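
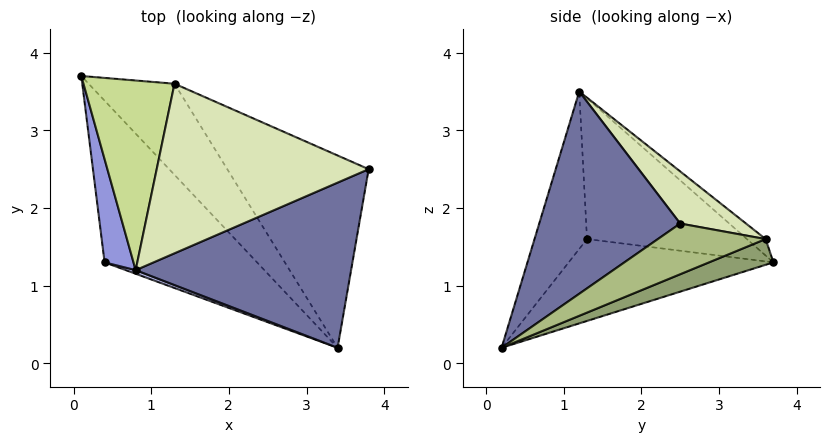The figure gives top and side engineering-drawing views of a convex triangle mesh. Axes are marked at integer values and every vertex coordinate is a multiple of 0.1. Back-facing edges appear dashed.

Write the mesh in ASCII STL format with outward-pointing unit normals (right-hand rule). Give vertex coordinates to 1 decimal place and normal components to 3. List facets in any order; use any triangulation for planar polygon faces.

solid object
 facet normal 0.580 -0.531 0.618
  outer loop
   vertex 0.8 1.2 3.5
   vertex 3.4 0.2 0.2
   vertex 3.8 2.5 1.8
  endloop
 endfacet
 facet normal -0.467 -0.167 -0.869
  outer loop
   vertex 0.4 1.3 1.6
   vertex 0.1 3.7 1.3
   vertex 3.4 0.2 0.2
  endloop
 endfacet
 facet normal -0.975 -0.097 0.200
  outer loop
   vertex 0.4 1.3 1.6
   vertex 0.8 1.2 3.5
   vertex 0.1 3.7 1.3
  endloop
 endfacet
 facet normal -0.335 -0.942 0.021
  outer loop
   vertex 0.4 1.3 1.6
   vertex 3.4 0.2 0.2
   vertex 0.8 1.2 3.5
  endloop
 endfacet
 facet normal 0.249 0.496 -0.832
  outer loop
   vertex 1.3 3.6 1.6
   vertex 3.4 0.2 0.2
   vertex 0.1 3.7 1.3
  endloop
 endfacet
 facet normal 0.290 0.512 -0.809
  outer loop
   vertex 1.3 3.6 1.6
   vertex 3.8 2.5 1.8
   vertex 3.4 0.2 0.2
  endloop
 endfacet
 facet normal -0.138 0.632 0.762
  outer loop
   vertex 1.3 3.6 1.6
   vertex 0.1 3.7 1.3
   vertex 0.8 1.2 3.5
  endloop
 endfacet
 facet normal 0.194 0.584 0.788
  outer loop
   vertex 1.3 3.6 1.6
   vertex 0.8 1.2 3.5
   vertex 3.8 2.5 1.8
  endloop
 endfacet
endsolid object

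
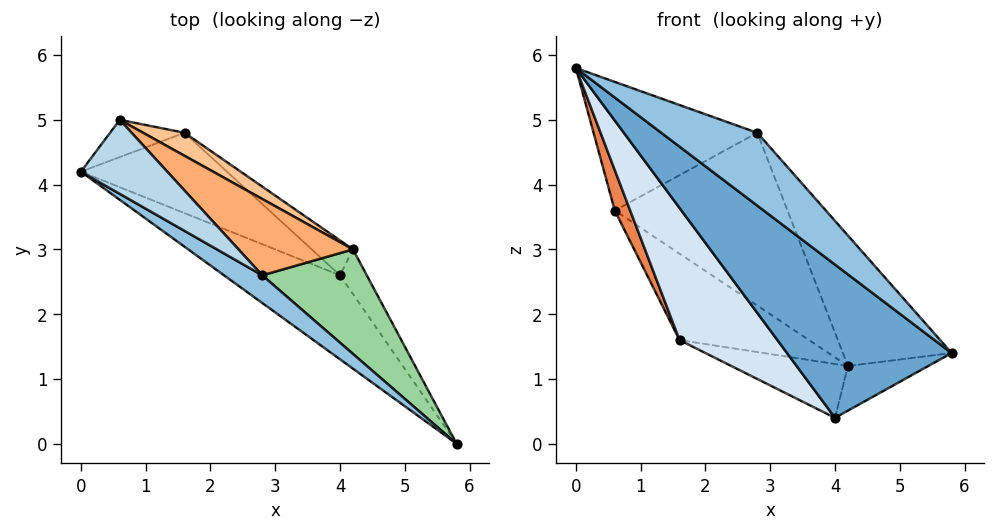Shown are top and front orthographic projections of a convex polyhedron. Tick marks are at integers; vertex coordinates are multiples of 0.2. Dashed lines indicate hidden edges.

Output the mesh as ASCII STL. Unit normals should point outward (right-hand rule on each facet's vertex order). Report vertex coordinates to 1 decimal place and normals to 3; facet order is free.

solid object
 facet normal -0.707 -0.620 -0.340
  outer loop
   vertex 4.0 2.6 0.4
   vertex 5.8 0.0 1.4
   vertex 0.0 4.2 5.8
  endloop
 endfacet
 facet normal -0.377 -0.866 0.329
  outer loop
   vertex 2.8 2.6 4.8
   vertex 0.0 4.2 5.8
   vertex 5.8 0.0 1.4
  endloop
 endfacet
 facet normal 0.559 0.719 0.414
  outer loop
   vertex 2.8 2.6 4.8
   vertex 0.6 5.0 3.6
   vertex 0.0 4.2 5.8
  endloop
 endfacet
 facet normal -0.722 -0.591 -0.359
  outer loop
   vertex 1.6 4.8 1.6
   vertex 4.0 2.6 0.4
   vertex 0.0 4.2 5.8
  endloop
 endfacet
 facet normal -0.832 -0.408 -0.375
  outer loop
   vertex 1.6 4.8 1.6
   vertex 0.0 4.2 5.8
   vertex 0.6 5.0 3.6
  endloop
 endfacet
 facet normal 0.614 0.722 0.319
  outer loop
   vertex 4.2 3.0 1.2
   vertex 0.6 5.0 3.6
   vertex 2.8 2.6 4.8
  endloop
 endfacet
 facet normal 0.578 0.788 0.210
  outer loop
   vertex 4.2 3.0 1.2
   vertex 1.6 4.8 1.6
   vertex 0.6 5.0 3.6
  endloop
 endfacet
 facet normal 0.445 0.751 -0.487
  outer loop
   vertex 4.2 3.0 1.2
   vertex 4.0 2.6 0.4
   vertex 1.6 4.8 1.6
  endloop
 endfacet
 facet normal 0.816 0.408 -0.408
  outer loop
   vertex 4.2 3.0 1.2
   vertex 5.8 0.0 1.4
   vertex 4.0 2.6 0.4
  endloop
 endfacet
 facet normal 0.811 0.457 0.366
  outer loop
   vertex 4.2 3.0 1.2
   vertex 2.8 2.6 4.8
   vertex 5.8 0.0 1.4
  endloop
 endfacet
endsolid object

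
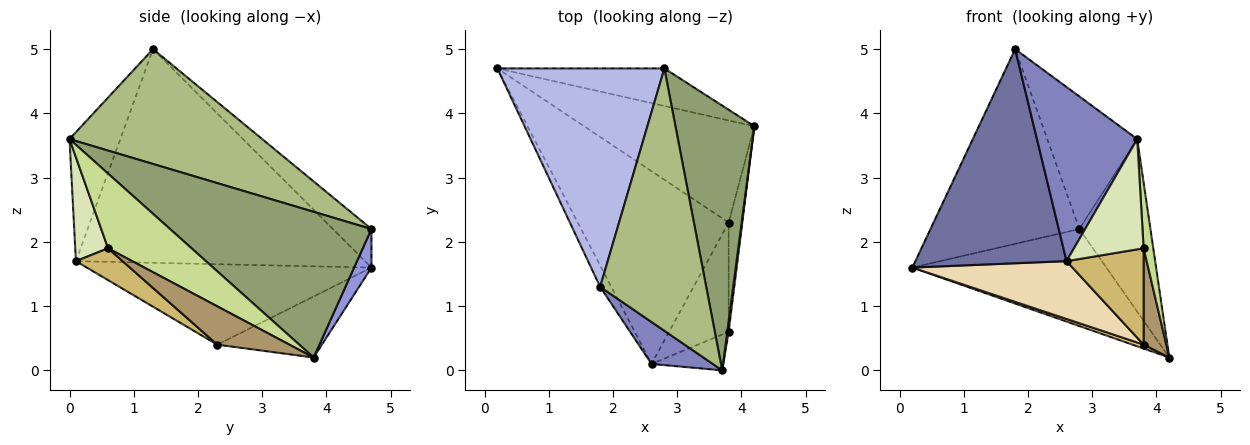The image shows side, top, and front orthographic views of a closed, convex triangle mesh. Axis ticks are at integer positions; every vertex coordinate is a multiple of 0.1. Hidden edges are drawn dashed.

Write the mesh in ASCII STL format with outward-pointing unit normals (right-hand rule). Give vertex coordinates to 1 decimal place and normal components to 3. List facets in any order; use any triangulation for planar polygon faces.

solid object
 facet normal -0.885 -0.463 -0.046
  outer loop
   vertex 2.6 0.1 1.7
   vertex 1.8 1.3 5.0
   vertex 0.2 4.7 1.6
  endloop
 endfacet
 facet normal -0.442 -0.872 0.210
  outer loop
   vertex 2.6 0.1 1.7
   vertex 3.7 0.0 3.6
   vertex 1.8 1.3 5.0
  endloop
 endfacet
 facet normal 0.083 0.929 -0.360
  outer loop
   vertex 2.8 4.7 2.2
   vertex 4.2 3.8 0.2
   vertex 0.2 4.7 1.6
  endloop
 endfacet
 facet normal -0.170 0.656 0.736
  outer loop
   vertex 2.8 4.7 2.2
   vertex 0.2 4.7 1.6
   vertex 1.8 1.3 5.0
  endloop
 endfacet
 facet normal 0.840 0.296 0.455
  outer loop
   vertex 2.8 4.7 2.2
   vertex 3.7 0.0 3.6
   vertex 4.2 3.8 0.2
  endloop
 endfacet
 facet normal 0.695 0.324 0.642
  outer loop
   vertex 2.8 4.7 2.2
   vertex 1.8 1.3 5.0
   vertex 3.7 0.0 3.6
  endloop
 endfacet
 facet normal 0.993 -0.115 0.018
  outer loop
   vertex 3.8 0.6 1.9
   vertex 4.2 3.8 0.2
   vertex 3.7 0.0 3.6
  endloop
 endfacet
 facet normal 0.409 -0.868 -0.282
  outer loop
   vertex 3.8 0.6 1.9
   vertex 3.7 0.0 3.6
   vertex 2.6 0.1 1.7
  endloop
 endfacet
 facet normal 0.903 -0.284 -0.322
  outer loop
   vertex 3.8 2.3 0.4
   vertex 4.2 3.8 0.2
   vertex 3.8 0.6 1.9
  endloop
 endfacet
 facet normal 0.372 -0.614 -0.696
  outer loop
   vertex 3.8 2.3 0.4
   vertex 3.8 0.6 1.9
   vertex 2.6 0.1 1.7
  endloop
 endfacet
 facet normal -0.337 -0.035 -0.941
  outer loop
   vertex 3.8 2.3 0.4
   vertex 0.2 4.7 1.6
   vertex 4.2 3.8 0.2
  endloop
 endfacet
 facet normal -0.455 -0.256 -0.853
  outer loop
   vertex 3.8 2.3 0.4
   vertex 2.6 0.1 1.7
   vertex 0.2 4.7 1.6
  endloop
 endfacet
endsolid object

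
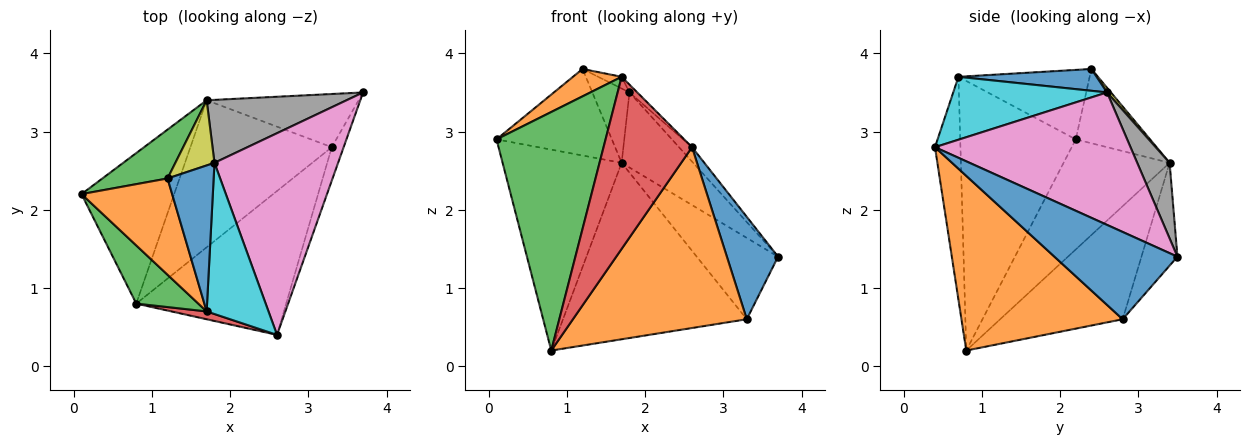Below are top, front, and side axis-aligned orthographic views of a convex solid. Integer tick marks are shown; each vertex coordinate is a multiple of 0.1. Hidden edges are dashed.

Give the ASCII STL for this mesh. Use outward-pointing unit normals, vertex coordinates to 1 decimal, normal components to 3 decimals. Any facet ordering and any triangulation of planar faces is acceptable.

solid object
 facet normal 0.916 -0.381 -0.124
  outer loop
   vertex 3.3 2.8 0.6
   vertex 3.7 3.5 1.4
   vertex 2.6 0.4 2.8
  endloop
 endfacet
 facet normal 0.587 -0.633 -0.504
  outer loop
   vertex 3.3 2.8 0.6
   vertex 2.6 0.4 2.8
   vertex 0.8 0.8 0.2
  endloop
 endfacet
 facet normal -0.489 0.759 0.429
  outer loop
   vertex 1.7 3.4 2.6
   vertex 0.1 2.2 2.9
   vertex 1.2 2.4 3.8
  endloop
 endfacet
 facet normal -0.347 0.785 -0.513
  outer loop
   vertex 1.7 3.4 2.6
   vertex 3.7 3.5 1.4
   vertex 3.3 2.8 0.6
  endloop
 endfacet
 facet normal -0.580 0.652 -0.488
  outer loop
   vertex 1.7 3.4 2.6
   vertex 0.8 0.8 0.2
   vertex 0.1 2.2 2.9
  endloop
 endfacet
 facet normal -0.456 0.684 -0.570
  outer loop
   vertex 1.7 3.4 2.6
   vertex 3.3 2.8 0.6
   vertex 0.8 0.8 0.2
  endloop
 endfacet
 facet normal 0.730 0.049 0.682
  outer loop
   vertex 1.8 2.6 3.5
   vertex 2.6 0.4 2.8
   vertex 3.7 3.5 1.4
  endloop
 endfacet
 facet normal 0.328 0.724 0.607
  outer loop
   vertex 1.8 2.6 3.5
   vertex 3.7 3.5 1.4
   vertex 1.7 3.4 2.6
  endloop
 endfacet
 facet normal 0.079 0.749 0.657
  outer loop
   vertex 1.8 2.6 3.5
   vertex 1.7 3.4 2.6
   vertex 1.2 2.4 3.8
  endloop
 endfacet
 facet normal 0.713 0.036 0.701
  outer loop
   vertex 1.7 0.7 3.7
   vertex 2.6 0.4 2.8
   vertex 1.8 2.6 3.5
  endloop
 endfacet
 facet normal 0.427 0.072 0.902
  outer loop
   vertex 1.7 0.7 3.7
   vertex 1.8 2.6 3.5
   vertex 1.2 2.4 3.8
  endloop
 endfacet
 facet normal -0.593 -0.220 0.774
  outer loop
   vertex 1.7 0.7 3.7
   vertex 1.2 2.4 3.8
   vertex 0.1 2.2 2.9
  endloop
 endfacet
 facet normal -0.717 -0.677 0.165
  outer loop
   vertex 1.7 0.7 3.7
   vertex 0.1 2.2 2.9
   vertex 0.8 0.8 0.2
  endloop
 endfacet
 facet normal -0.276 -0.960 0.044
  outer loop
   vertex 1.7 0.7 3.7
   vertex 0.8 0.8 0.2
   vertex 2.6 0.4 2.8
  endloop
 endfacet
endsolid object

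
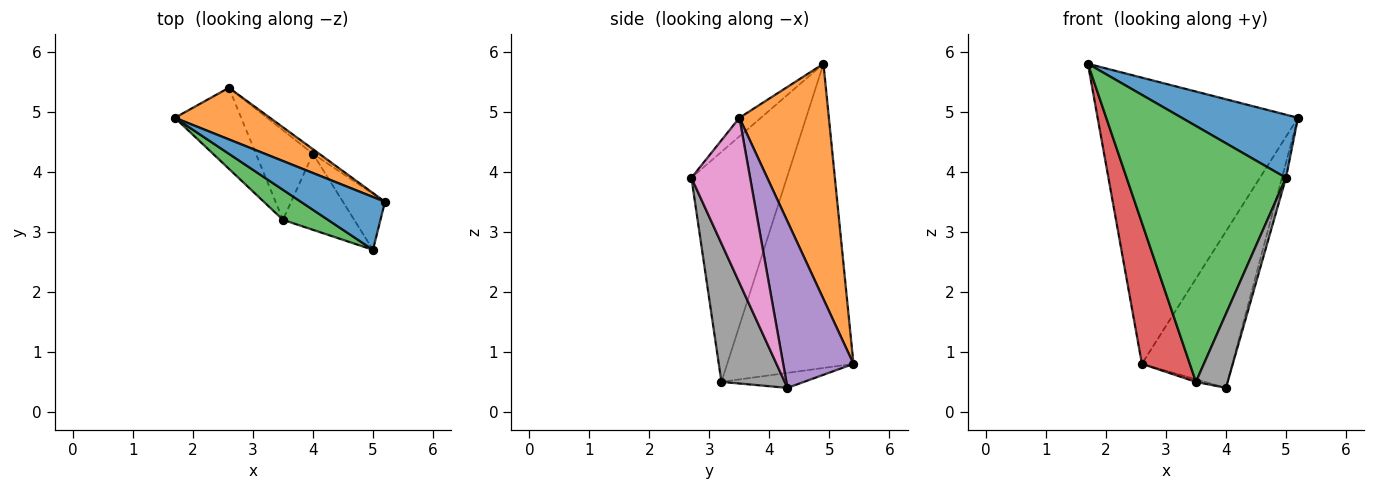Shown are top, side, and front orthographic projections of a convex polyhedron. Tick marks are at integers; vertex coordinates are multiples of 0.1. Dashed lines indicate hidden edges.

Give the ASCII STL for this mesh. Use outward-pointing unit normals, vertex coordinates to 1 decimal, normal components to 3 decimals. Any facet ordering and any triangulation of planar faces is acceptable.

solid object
 facet normal -0.140 -0.759 0.635
  outer loop
   vertex 5.0 2.7 3.9
   vertex 5.2 3.5 4.9
   vertex 1.7 4.9 5.8
  endloop
 endfacet
 facet normal 0.402 0.901 0.162
  outer loop
   vertex 2.6 5.4 0.8
   vertex 1.7 4.9 5.8
   vertex 5.2 3.5 4.9
  endloop
 endfacet
 facet normal -0.511 -0.854 0.100
  outer loop
   vertex 3.5 3.2 0.5
   vertex 5.0 2.7 3.9
   vertex 1.7 4.9 5.8
  endloop
 endfacet
 facet normal -0.916 -0.348 -0.200
  outer loop
   vertex 3.5 3.2 0.5
   vertex 1.7 4.9 5.8
   vertex 2.6 5.4 0.8
  endloop
 endfacet
 facet normal 0.614 0.789 -0.023
  outer loop
   vertex 4.0 4.3 0.4
   vertex 2.6 5.4 0.8
   vertex 5.2 3.5 4.9
  endloop
 endfacet
 facet normal -0.254 0.028 -0.967
  outer loop
   vertex 4.0 4.3 0.4
   vertex 3.5 3.2 0.5
   vertex 2.6 5.4 0.8
  endloop
 endfacet
 facet normal 0.967 0.066 -0.246
  outer loop
   vertex 4.0 4.3 0.4
   vertex 5.2 3.5 4.9
   vertex 5.0 2.7 3.9
  endloop
 endfacet
 facet normal 0.812 -0.407 -0.418
  outer loop
   vertex 4.0 4.3 0.4
   vertex 5.0 2.7 3.9
   vertex 3.5 3.2 0.5
  endloop
 endfacet
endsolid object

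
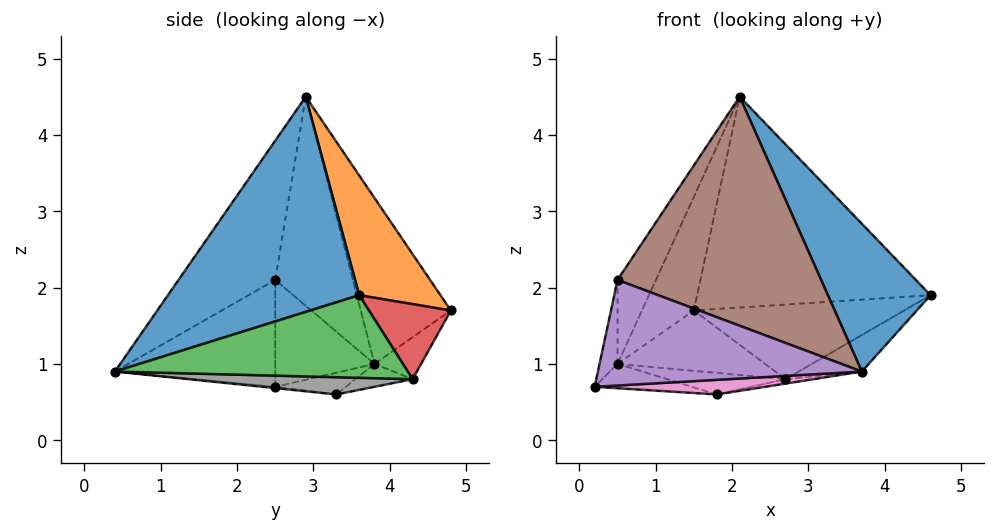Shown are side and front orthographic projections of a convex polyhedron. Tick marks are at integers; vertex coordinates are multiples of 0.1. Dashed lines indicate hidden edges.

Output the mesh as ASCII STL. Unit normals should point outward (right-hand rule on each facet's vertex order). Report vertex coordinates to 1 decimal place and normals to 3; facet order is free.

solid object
 facet normal 0.715 -0.384 0.584
  outer loop
   vertex 2.1 2.9 4.5
   vertex 3.7 0.4 0.9
   vertex 4.6 3.6 1.9
  endloop
 endfacet
 facet normal 0.286 0.820 0.495
  outer loop
   vertex 1.5 4.8 1.7
   vertex 2.1 2.9 4.5
   vertex 4.6 3.6 1.9
  endloop
 endfacet
 facet normal 0.529 0.114 -0.841
  outer loop
   vertex 2.7 4.3 0.8
   vertex 4.6 3.6 1.9
   vertex 3.7 0.4 0.9
  endloop
 endfacet
 facet normal 0.363 0.931 -0.034
  outer loop
   vertex 2.7 4.3 0.8
   vertex 1.5 4.8 1.7
   vertex 4.6 3.6 1.9
  endloop
 endfacet
 facet normal -0.516 -0.849 0.111
  outer loop
   vertex 0.5 2.5 2.1
   vertex 0.2 2.5 0.7
   vertex 3.7 0.4 0.9
  endloop
 endfacet
 facet normal -0.393 -0.828 0.400
  outer loop
   vertex 0.5 2.5 2.1
   vertex 3.7 0.4 0.9
   vertex 2.1 2.9 4.5
  endloop
 endfacet
 facet normal -0.008 -0.108 -0.994
  outer loop
   vertex 1.8 3.3 0.6
   vertex 3.7 0.4 0.9
   vertex 0.2 2.5 0.7
  endloop
 endfacet
 facet normal 0.191 0.024 -0.981
  outer loop
   vertex 1.8 3.3 0.6
   vertex 2.7 4.3 0.8
   vertex 3.7 0.4 0.9
  endloop
 endfacet
 facet normal -0.221 0.698 -0.682
  outer loop
   vertex 0.5 3.8 1.0
   vertex 1.5 4.8 1.7
   vertex 2.7 4.3 0.8
  endloop
 endfacet
 facet normal -0.963 0.175 0.206
  outer loop
   vertex 0.5 3.8 1.0
   vertex 0.2 2.5 0.7
   vertex 0.5 2.5 2.1
  endloop
 endfacet
 facet normal -0.190 0.262 -0.946
  outer loop
   vertex 0.5 3.8 1.0
   vertex 1.8 3.3 0.6
   vertex 0.2 2.5 0.7
  endloop
 endfacet
 facet normal -0.160 0.330 -0.931
  outer loop
   vertex 0.5 3.8 1.0
   vertex 2.7 4.3 0.8
   vertex 1.8 3.3 0.6
  endloop
 endfacet
 facet normal -0.767 0.442 0.464
  outer loop
   vertex 0.5 3.8 1.0
   vertex 2.1 2.9 4.5
   vertex 1.5 4.8 1.7
  endloop
 endfacet
 facet normal -0.794 0.393 0.464
  outer loop
   vertex 0.5 3.8 1.0
   vertex 0.5 2.5 2.1
   vertex 2.1 2.9 4.5
  endloop
 endfacet
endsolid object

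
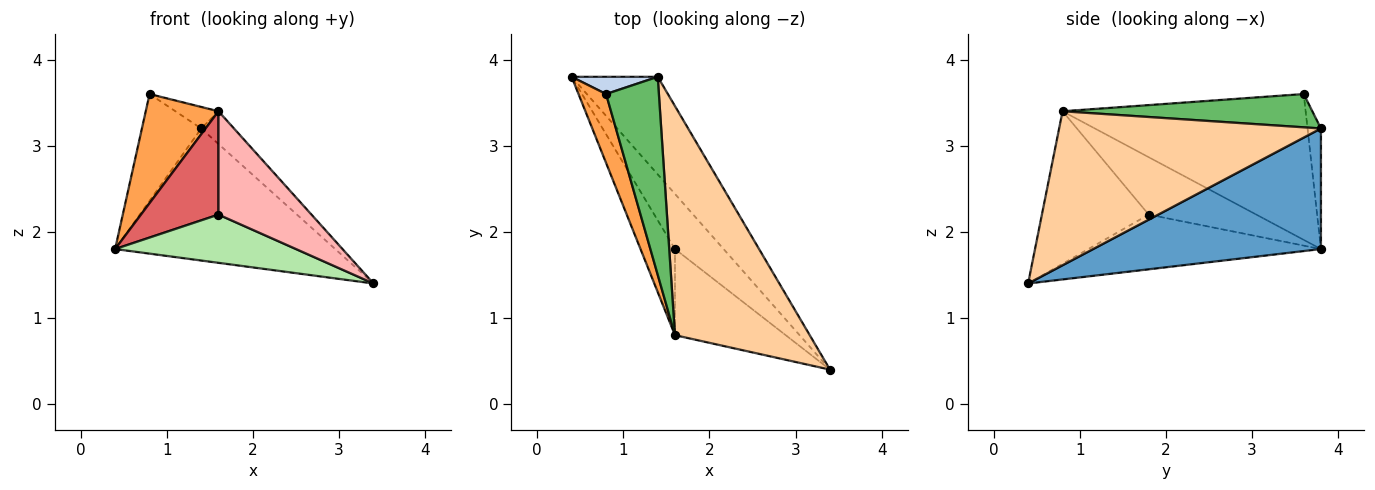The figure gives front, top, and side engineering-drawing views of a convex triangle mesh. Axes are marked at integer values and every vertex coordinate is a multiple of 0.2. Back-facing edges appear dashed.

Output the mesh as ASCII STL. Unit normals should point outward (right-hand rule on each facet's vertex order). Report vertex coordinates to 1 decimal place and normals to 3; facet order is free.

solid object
 facet normal 0.640 0.618 -0.457
  outer loop
   vertex 1.4 3.8 3.2
   vertex 3.4 0.4 1.4
   vertex 0.4 3.8 1.8
  endloop
 endfacet
 facet normal -0.218 0.964 0.155
  outer loop
   vertex 0.8 3.6 3.6
   vertex 1.4 3.8 3.2
   vertex 0.4 3.8 1.8
  endloop
 endfacet
 facet normal -0.943 -0.282 0.178
  outer loop
   vertex 1.6 0.8 3.4
   vertex 0.8 3.6 3.6
   vertex 0.4 3.8 1.8
  endloop
 endfacet
 facet normal 0.749 0.094 0.656
  outer loop
   vertex 1.6 0.8 3.4
   vertex 3.4 0.4 1.4
   vertex 1.4 3.8 3.2
  endloop
 endfacet
 facet normal 0.531 0.092 0.842
  outer loop
   vertex 1.6 0.8 3.4
   vertex 1.4 3.8 3.2
   vertex 0.8 3.6 3.6
  endloop
 endfacet
 facet normal -0.646 -0.503 -0.574
  outer loop
   vertex 1.6 1.8 2.2
   vertex 0.4 3.8 1.8
   vertex 3.4 0.4 1.4
  endloop
 endfacet
 facet normal -0.730 -0.525 -0.438
  outer loop
   vertex 1.6 1.8 2.2
   vertex 1.6 0.8 3.4
   vertex 0.4 3.8 1.8
  endloop
 endfacet
 facet normal -0.661 -0.576 -0.480
  outer loop
   vertex 1.6 1.8 2.2
   vertex 3.4 0.4 1.4
   vertex 1.6 0.8 3.4
  endloop
 endfacet
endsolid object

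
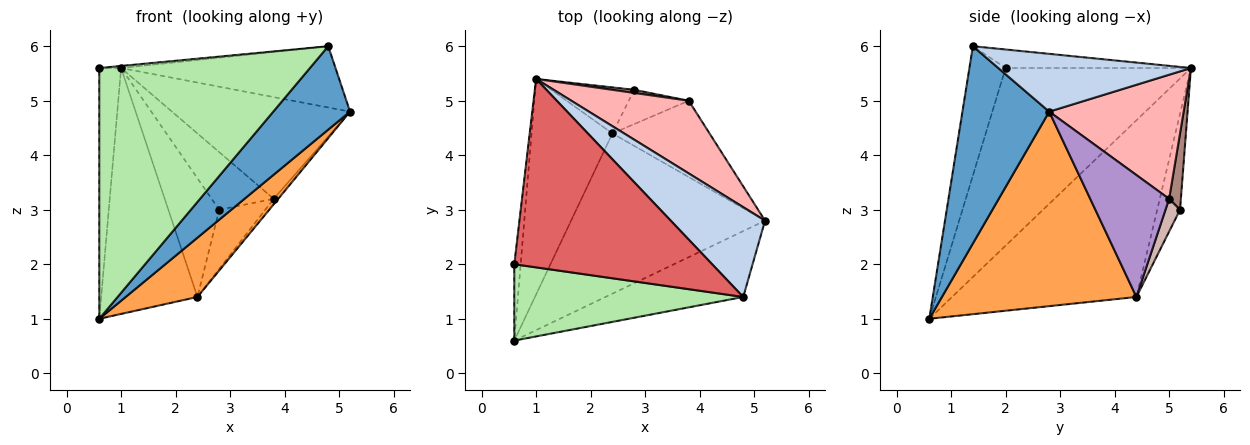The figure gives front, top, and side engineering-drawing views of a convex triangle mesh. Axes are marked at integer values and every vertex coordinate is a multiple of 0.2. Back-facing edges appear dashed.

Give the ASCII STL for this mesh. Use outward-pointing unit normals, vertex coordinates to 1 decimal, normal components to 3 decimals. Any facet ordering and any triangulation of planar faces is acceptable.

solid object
 facet normal 0.664 -0.587 -0.464
  outer loop
   vertex 4.8 1.4 6.0
   vertex 0.6 0.6 1.0
   vertex 5.2 2.8 4.8
  endloop
 endfacet
 facet normal 0.452 0.503 0.737
  outer loop
   vertex 4.8 1.4 6.0
   vertex 5.2 2.8 4.8
   vertex 1.0 5.4 5.6
  endloop
 endfacet
 facet normal 0.685 -0.253 -0.683
  outer loop
   vertex 2.4 4.4 1.4
   vertex 5.2 2.8 4.8
   vertex 0.6 0.6 1.0
  endloop
 endfacet
 facet normal -0.822 0.429 -0.376
  outer loop
   vertex 2.4 4.4 1.4
   vertex 0.6 0.6 1.0
   vertex 1.0 5.4 5.6
  endloop
 endfacet
 facet normal -0.993 0.117 -0.036
  outer loop
   vertex 0.6 2.0 5.6
   vertex 1.0 5.4 5.6
   vertex 0.6 0.6 1.0
  endloop
 endfacet
 facet normal -0.162 -0.944 0.287
  outer loop
   vertex 0.6 2.0 5.6
   vertex 0.6 0.6 1.0
   vertex 4.8 1.4 6.0
  endloop
 endfacet
 facet normal -0.093 0.011 0.996
  outer loop
   vertex 0.6 2.0 5.6
   vertex 4.8 1.4 6.0
   vertex 1.0 5.4 5.6
  endloop
 endfacet
 facet normal 0.524 0.693 0.495
  outer loop
   vertex 3.8 5.0 3.2
   vertex 1.0 5.4 5.6
   vertex 5.2 2.8 4.8
  endloop
 endfacet
 facet normal 0.781 0.044 -0.623
  outer loop
   vertex 3.8 5.0 3.2
   vertex 5.2 2.8 4.8
   vertex 2.4 4.4 1.4
  endloop
 endfacet
 facet normal -0.386 0.860 -0.333
  outer loop
   vertex 2.8 5.2 3.0
   vertex 2.4 4.4 1.4
   vertex 1.0 5.4 5.6
  endloop
 endfacet
 facet normal 0.186 0.981 0.053
  outer loop
   vertex 2.8 5.2 3.0
   vertex 1.0 5.4 5.6
   vertex 3.8 5.0 3.2
  endloop
 endfacet
 facet normal 0.264 0.835 -0.483
  outer loop
   vertex 2.8 5.2 3.0
   vertex 3.8 5.0 3.2
   vertex 2.4 4.4 1.4
  endloop
 endfacet
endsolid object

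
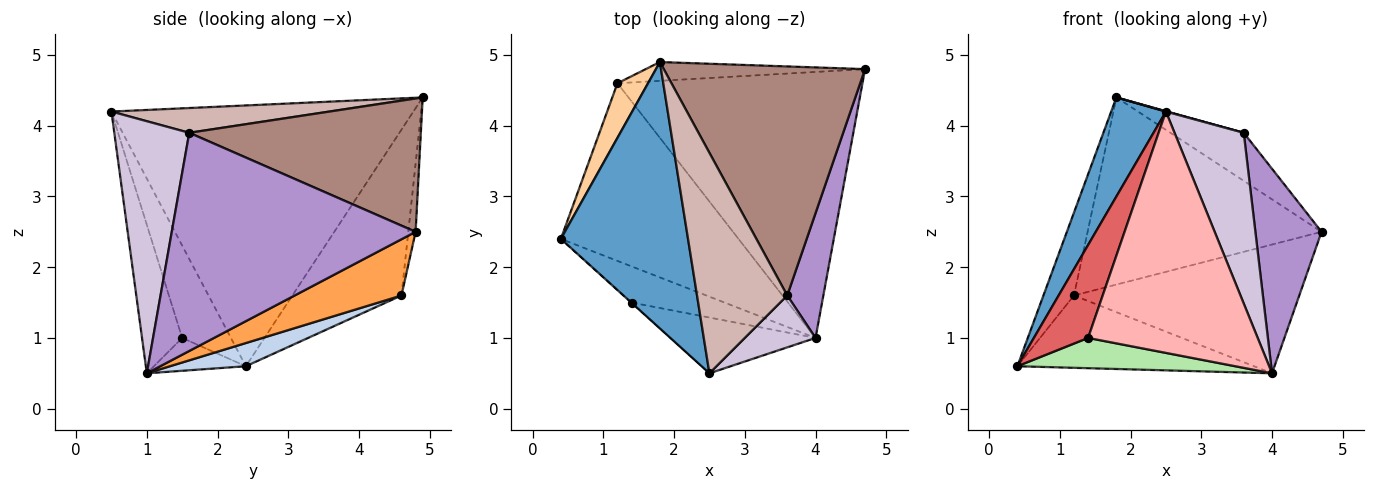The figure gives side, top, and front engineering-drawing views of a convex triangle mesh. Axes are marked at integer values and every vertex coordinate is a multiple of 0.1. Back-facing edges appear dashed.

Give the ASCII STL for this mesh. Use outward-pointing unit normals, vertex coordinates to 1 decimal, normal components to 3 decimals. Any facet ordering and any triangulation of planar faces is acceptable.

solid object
 facet normal -0.887 -0.161 0.433
  outer loop
   vertex 1.8 4.9 4.4
   vertex 0.4 2.4 0.6
   vertex 2.5 0.5 4.2
  endloop
 endfacet
 facet normal 0.120 0.374 -0.920
  outer loop
   vertex 1.2 4.6 1.6
   vertex 4.0 1.0 0.5
   vertex 0.4 2.4 0.6
  endloop
 endfacet
 facet normal 0.202 0.427 -0.881
  outer loop
   vertex 1.2 4.6 1.6
   vertex 4.7 4.8 2.5
   vertex 4.0 1.0 0.5
  endloop
 endfacet
 facet normal -0.948 0.265 0.175
  outer loop
   vertex 1.2 4.6 1.6
   vertex 0.4 2.4 0.6
   vertex 1.8 4.9 4.4
  endloop
 endfacet
 facet normal -0.031 0.995 -0.100
  outer loop
   vertex 1.2 4.6 1.6
   vertex 1.8 4.9 4.4
   vertex 4.7 4.8 2.5
  endloop
 endfacet
 facet normal -0.261 -0.619 -0.740
  outer loop
   vertex 1.4 1.5 1.0
   vertex 0.4 2.4 0.6
   vertex 4.0 1.0 0.5
  endloop
 endfacet
 facet normal -0.668 -0.744 -0.003
  outer loop
   vertex 1.4 1.5 1.0
   vertex 2.5 0.5 4.2
   vertex 0.4 2.4 0.6
  endloop
 endfacet
 facet normal -0.225 -0.949 -0.219
  outer loop
   vertex 1.4 1.5 1.0
   vertex 4.0 1.0 0.5
   vertex 2.5 0.5 4.2
  endloop
 endfacet
 facet normal 0.953 -0.259 0.158
  outer loop
   vertex 3.6 1.6 3.9
   vertex 4.0 1.0 0.5
   vertex 4.7 4.8 2.5
  endloop
 endfacet
 facet normal 0.720 -0.664 0.202
  outer loop
   vertex 3.6 1.6 3.9
   vertex 2.5 0.5 4.2
   vertex 4.0 1.0 0.5
  endloop
 endfacet
 facet normal 0.544 0.172 0.821
  outer loop
   vertex 3.6 1.6 3.9
   vertex 4.7 4.8 2.5
   vertex 1.8 4.9 4.4
  endloop
 endfacet
 facet normal 0.265 -0.002 0.964
  outer loop
   vertex 3.6 1.6 3.9
   vertex 1.8 4.9 4.4
   vertex 2.5 0.5 4.2
  endloop
 endfacet
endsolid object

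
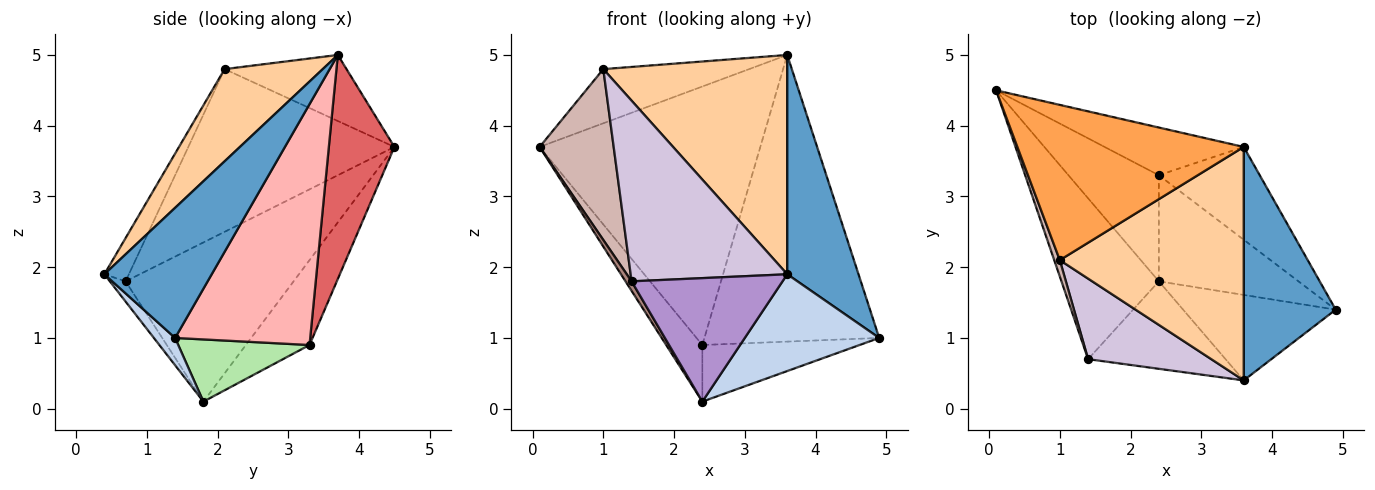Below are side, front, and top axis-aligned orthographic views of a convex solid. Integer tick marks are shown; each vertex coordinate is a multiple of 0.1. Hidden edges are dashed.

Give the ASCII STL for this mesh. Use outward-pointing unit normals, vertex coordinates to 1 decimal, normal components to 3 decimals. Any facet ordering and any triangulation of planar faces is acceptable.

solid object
 facet normal 0.718 -0.477 0.507
  outer loop
   vertex 3.6 3.7 5.0
   vertex 3.6 0.4 1.9
   vertex 4.9 1.4 1.0
  endloop
 endfacet
 facet normal 0.118 -0.744 -0.657
  outer loop
   vertex 2.4 1.8 0.1
   vertex 4.9 1.4 1.0
   vertex 3.6 0.4 1.9
  endloop
 endfacet
 facet normal -0.265 0.318 0.910
  outer loop
   vertex 1.0 2.1 4.8
   vertex 3.6 3.7 5.0
   vertex 0.1 4.5 3.7
  endloop
 endfacet
 facet normal 0.343 -0.643 0.685
  outer loop
   vertex 1.0 2.1 4.8
   vertex 3.6 0.4 1.9
   vertex 3.6 3.7 5.0
  endloop
 endfacet
 facet normal -0.638 0.362 -0.679
  outer loop
   vertex 2.4 3.3 0.9
   vertex 2.4 1.8 0.1
   vertex 0.1 4.5 3.7
  endloop
 endfacet
 facet normal 0.366 0.438 -0.821
  outer loop
   vertex 2.4 3.3 0.9
   vertex 4.9 1.4 1.0
   vertex 2.4 1.8 0.1
  endloop
 endfacet
 facet normal 0.280 0.944 -0.174
  outer loop
   vertex 2.4 3.3 0.9
   vertex 0.1 4.5 3.7
   vertex 3.6 3.7 5.0
  endloop
 endfacet
 facet normal 0.592 0.766 -0.248
  outer loop
   vertex 2.4 3.3 0.9
   vertex 3.6 3.7 5.0
   vertex 4.9 1.4 1.0
  endloop
 endfacet
 facet normal -0.085 -0.813 -0.576
  outer loop
   vertex 1.4 0.7 1.8
   vertex 2.4 1.8 0.1
   vertex 3.6 0.4 1.9
  endloop
 endfacet
 facet normal -0.142 -0.904 0.403
  outer loop
   vertex 1.4 0.7 1.8
   vertex 3.6 0.4 1.9
   vertex 1.0 2.1 4.8
  endloop
 endfacet
 facet normal -0.853 -0.031 -0.522
  outer loop
   vertex 1.4 0.7 1.8
   vertex 0.1 4.5 3.7
   vertex 2.4 1.8 0.1
  endloop
 endfacet
 facet normal -0.941 -0.338 0.032
  outer loop
   vertex 1.4 0.7 1.8
   vertex 1.0 2.1 4.8
   vertex 0.1 4.5 3.7
  endloop
 endfacet
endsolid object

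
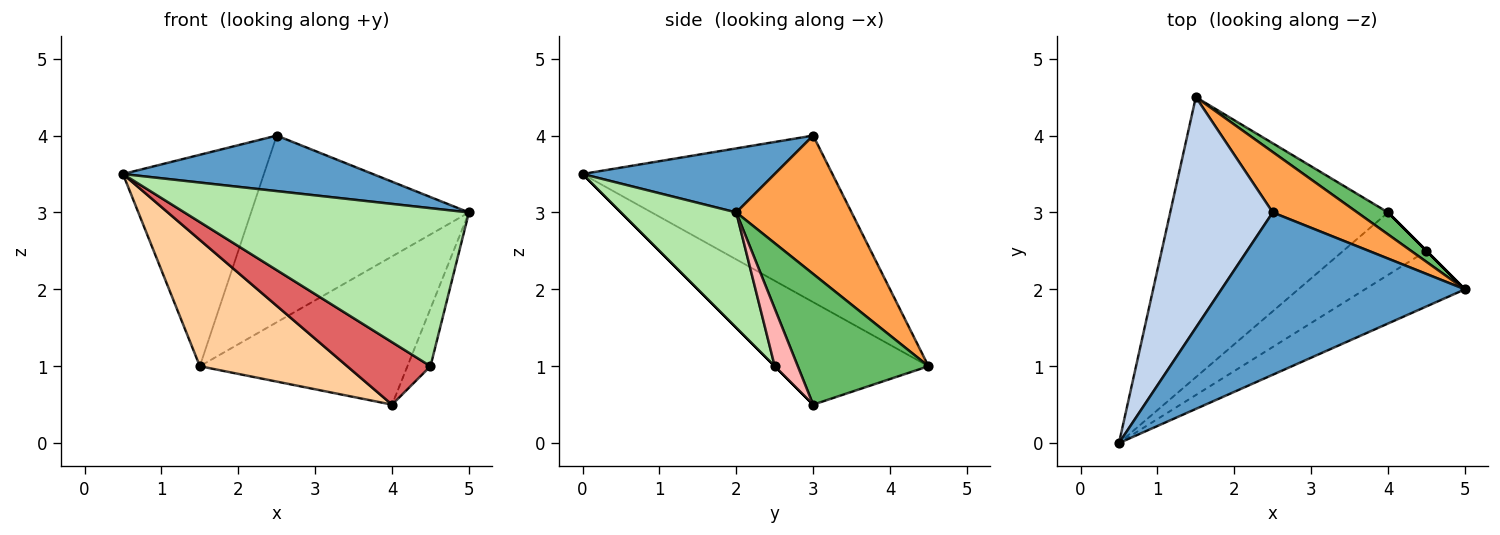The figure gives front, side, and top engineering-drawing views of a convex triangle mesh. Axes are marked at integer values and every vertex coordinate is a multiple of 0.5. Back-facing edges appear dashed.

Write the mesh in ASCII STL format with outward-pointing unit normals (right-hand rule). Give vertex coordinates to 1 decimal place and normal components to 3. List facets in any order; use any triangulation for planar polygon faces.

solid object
 facet normal 0.242 -0.314 0.918
  outer loop
   vertex 2.5 3.0 4.0
   vertex 0.5 0.0 3.5
   vertex 5.0 2.0 3.0
  endloop
 endfacet
 facet normal -0.768 0.433 0.472
  outer loop
   vertex 2.5 3.0 4.0
   vertex 1.5 4.5 1.0
   vertex 0.5 0.0 3.5
  endloop
 endfacet
 facet normal 0.450 0.850 0.275
  outer loop
   vertex 2.5 3.0 4.0
   vertex 5.0 2.0 3.0
   vertex 1.5 4.5 1.0
  endloop
 endfacet
 facet normal -0.394 -0.378 -0.838
  outer loop
   vertex 4.0 3.0 0.5
   vertex 0.5 0.0 3.5
   vertex 1.5 4.5 1.0
  endloop
 endfacet
 facet normal 0.529 0.840 0.124
  outer loop
   vertex 4.0 3.0 0.5
   vertex 1.5 4.5 1.0
   vertex 5.0 2.0 3.0
  endloop
 endfacet
 facet normal 0.357 -0.881 -0.310
  outer loop
   vertex 4.5 2.5 1.0
   vertex 5.0 2.0 3.0
   vertex 0.5 0.0 3.5
  endloop
 endfacet
 facet normal 0.000 -0.707 -0.707
  outer loop
   vertex 4.5 2.5 1.0
   vertex 0.5 0.0 3.5
   vertex 4.0 3.0 0.5
  endloop
 endfacet
 facet normal 0.707 0.707 0.000
  outer loop
   vertex 4.5 2.5 1.0
   vertex 4.0 3.0 0.5
   vertex 5.0 2.0 3.0
  endloop
 endfacet
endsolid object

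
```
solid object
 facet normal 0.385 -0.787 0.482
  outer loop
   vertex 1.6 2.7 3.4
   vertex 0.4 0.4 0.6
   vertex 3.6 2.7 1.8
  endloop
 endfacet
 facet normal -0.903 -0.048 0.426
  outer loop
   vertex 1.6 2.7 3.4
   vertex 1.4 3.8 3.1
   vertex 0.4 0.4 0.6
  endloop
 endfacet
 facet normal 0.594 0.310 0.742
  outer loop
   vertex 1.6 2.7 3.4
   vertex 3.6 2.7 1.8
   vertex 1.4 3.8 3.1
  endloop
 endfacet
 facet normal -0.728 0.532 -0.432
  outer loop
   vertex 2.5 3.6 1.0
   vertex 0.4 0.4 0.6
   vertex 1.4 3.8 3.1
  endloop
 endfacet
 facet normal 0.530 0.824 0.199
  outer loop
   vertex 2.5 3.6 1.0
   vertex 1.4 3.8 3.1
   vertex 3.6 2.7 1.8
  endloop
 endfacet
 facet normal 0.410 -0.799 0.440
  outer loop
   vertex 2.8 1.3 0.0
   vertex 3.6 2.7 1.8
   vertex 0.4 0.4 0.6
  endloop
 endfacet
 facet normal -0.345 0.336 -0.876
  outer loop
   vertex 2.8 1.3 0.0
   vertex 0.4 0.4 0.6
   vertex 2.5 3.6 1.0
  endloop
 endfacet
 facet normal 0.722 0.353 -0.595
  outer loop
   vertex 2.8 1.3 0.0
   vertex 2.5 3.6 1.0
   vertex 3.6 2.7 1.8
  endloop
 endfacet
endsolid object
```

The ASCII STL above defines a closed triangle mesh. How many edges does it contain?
12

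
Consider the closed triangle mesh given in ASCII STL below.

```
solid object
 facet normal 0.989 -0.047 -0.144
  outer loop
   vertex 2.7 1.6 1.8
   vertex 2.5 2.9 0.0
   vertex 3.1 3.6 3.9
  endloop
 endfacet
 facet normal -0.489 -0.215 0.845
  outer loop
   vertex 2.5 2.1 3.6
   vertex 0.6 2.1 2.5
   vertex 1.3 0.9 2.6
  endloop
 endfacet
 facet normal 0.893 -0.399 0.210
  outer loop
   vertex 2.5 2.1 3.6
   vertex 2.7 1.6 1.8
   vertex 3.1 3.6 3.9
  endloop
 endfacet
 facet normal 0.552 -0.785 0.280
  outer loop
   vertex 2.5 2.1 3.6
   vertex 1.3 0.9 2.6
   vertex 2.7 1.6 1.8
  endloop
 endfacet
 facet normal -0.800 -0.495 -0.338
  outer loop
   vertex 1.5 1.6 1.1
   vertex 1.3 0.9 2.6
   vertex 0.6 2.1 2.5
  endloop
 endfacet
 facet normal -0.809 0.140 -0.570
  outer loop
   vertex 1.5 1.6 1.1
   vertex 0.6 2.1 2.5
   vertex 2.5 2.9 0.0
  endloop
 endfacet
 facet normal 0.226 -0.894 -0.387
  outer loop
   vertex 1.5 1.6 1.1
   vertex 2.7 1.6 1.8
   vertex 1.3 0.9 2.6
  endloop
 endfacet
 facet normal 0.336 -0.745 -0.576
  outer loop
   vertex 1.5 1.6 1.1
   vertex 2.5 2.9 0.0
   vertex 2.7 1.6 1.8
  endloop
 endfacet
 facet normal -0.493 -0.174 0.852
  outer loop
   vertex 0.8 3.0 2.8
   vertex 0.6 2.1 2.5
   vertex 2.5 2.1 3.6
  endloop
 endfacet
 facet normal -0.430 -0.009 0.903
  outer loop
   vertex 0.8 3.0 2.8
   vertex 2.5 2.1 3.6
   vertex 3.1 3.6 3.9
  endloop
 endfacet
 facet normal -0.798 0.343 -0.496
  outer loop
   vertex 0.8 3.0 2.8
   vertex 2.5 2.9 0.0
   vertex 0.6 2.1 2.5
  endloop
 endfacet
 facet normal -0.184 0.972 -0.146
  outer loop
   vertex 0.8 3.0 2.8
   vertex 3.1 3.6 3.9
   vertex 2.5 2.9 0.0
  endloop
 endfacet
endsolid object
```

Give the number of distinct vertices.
8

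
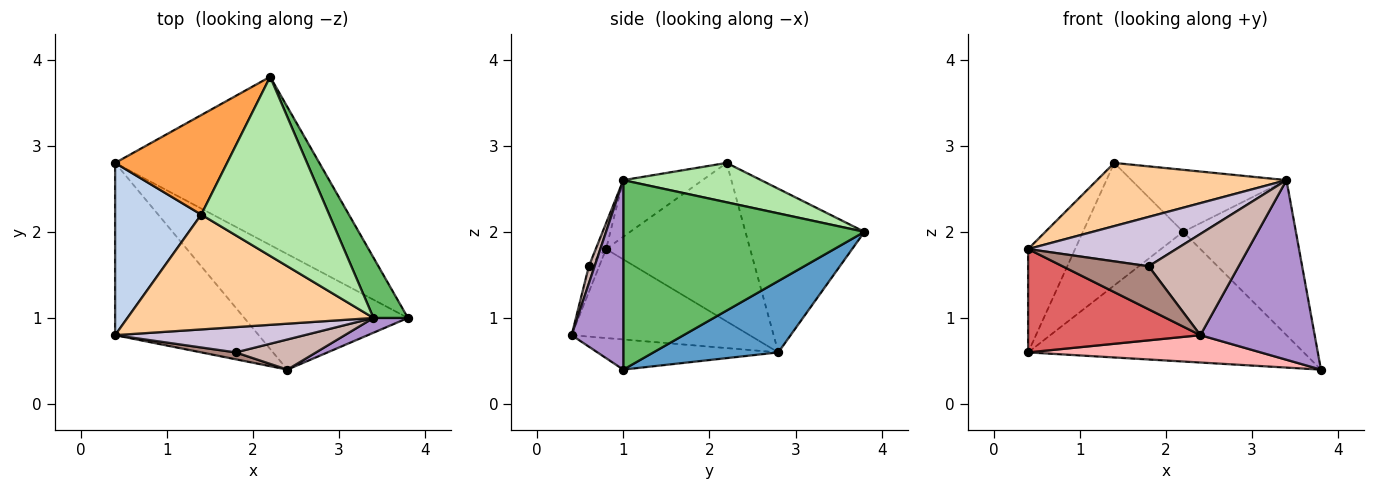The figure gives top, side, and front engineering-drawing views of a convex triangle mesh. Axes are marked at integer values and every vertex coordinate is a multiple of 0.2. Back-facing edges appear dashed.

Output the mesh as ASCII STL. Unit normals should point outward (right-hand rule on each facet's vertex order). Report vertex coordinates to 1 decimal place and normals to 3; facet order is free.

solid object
 facet normal 0.267 0.589 -0.763
  outer loop
   vertex 0.4 2.8 0.6
   vertex 2.2 3.8 2.0
   vertex 3.8 1.0 0.4
  endloop
 endfacet
 facet normal -0.845 0.275 0.459
  outer loop
   vertex 0.4 2.8 0.6
   vertex 0.4 0.8 1.8
   vertex 1.4 2.2 2.8
  endloop
 endfacet
 facet normal -0.678 0.571 0.464
  outer loop
   vertex 0.4 2.8 0.6
   vertex 1.4 2.2 2.8
   vertex 2.2 3.8 2.0
  endloop
 endfacet
 facet normal -0.198 -0.472 0.859
  outer loop
   vertex 3.4 1.0 2.6
   vertex 1.4 2.2 2.8
   vertex 0.4 0.8 1.8
  endloop
 endfacet
 facet normal 0.894 0.418 0.163
  outer loop
   vertex 3.4 1.0 2.6
   vertex 3.8 1.0 0.4
   vertex 2.2 3.8 2.0
  endloop
 endfacet
 facet normal 0.279 0.314 0.907
  outer loop
   vertex 3.4 1.0 2.6
   vertex 2.2 3.8 2.0
   vertex 1.4 2.2 2.8
  endloop
 endfacet
 facet normal -0.469 -0.454 -0.757
  outer loop
   vertex 2.4 0.4 0.8
   vertex 0.4 0.8 1.8
   vertex 0.4 2.8 0.6
  endloop
 endfacet
 facet normal -0.176 -0.227 -0.958
  outer loop
   vertex 2.4 0.4 0.8
   vertex 0.4 2.8 0.6
   vertex 3.8 1.0 0.4
  endloop
 endfacet
 facet normal 0.411 -0.909 0.075
  outer loop
   vertex 2.4 0.4 0.8
   vertex 3.8 1.0 0.4
   vertex 3.4 1.0 2.6
  endloop
 endfacet
 facet normal -0.062 -0.889 0.455
  outer loop
   vertex 1.8 0.6 1.6
   vertex 3.4 1.0 2.6
   vertex 0.4 0.8 1.8
  endloop
 endfacet
 facet normal -0.118 -0.981 0.157
  outer loop
   vertex 1.8 0.6 1.6
   vertex 0.4 0.8 1.8
   vertex 2.4 0.4 0.8
  endloop
 endfacet
 facet normal 0.061 -0.957 0.285
  outer loop
   vertex 1.8 0.6 1.6
   vertex 2.4 0.4 0.8
   vertex 3.4 1.0 2.6
  endloop
 endfacet
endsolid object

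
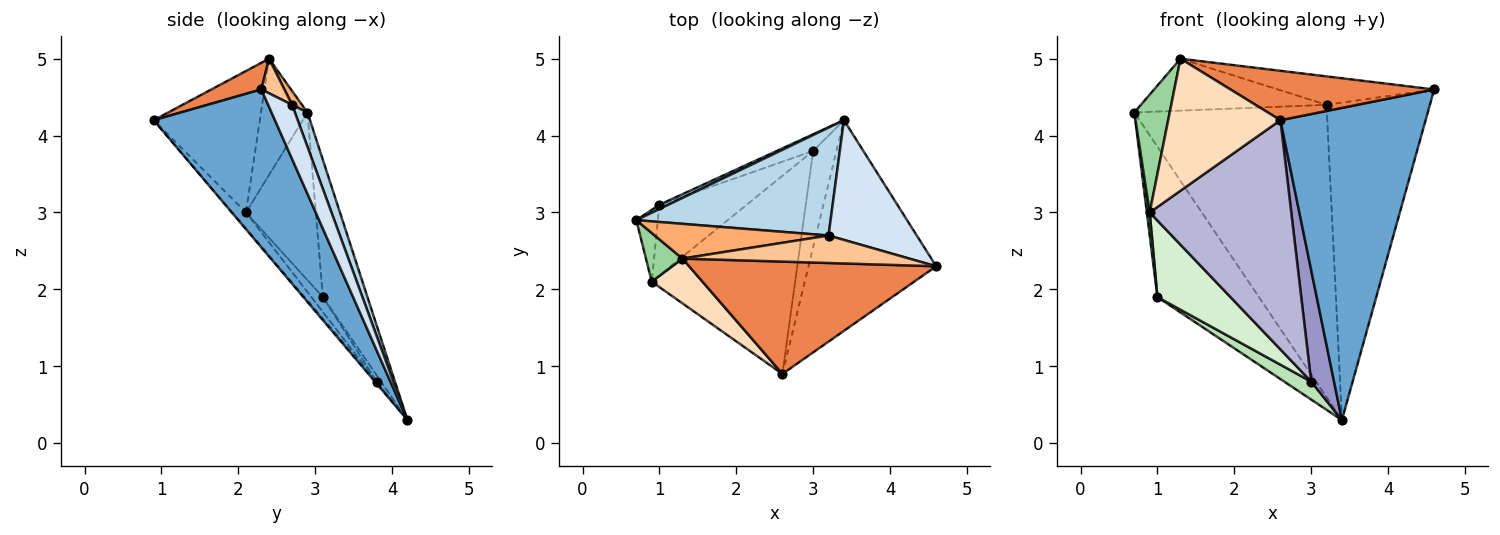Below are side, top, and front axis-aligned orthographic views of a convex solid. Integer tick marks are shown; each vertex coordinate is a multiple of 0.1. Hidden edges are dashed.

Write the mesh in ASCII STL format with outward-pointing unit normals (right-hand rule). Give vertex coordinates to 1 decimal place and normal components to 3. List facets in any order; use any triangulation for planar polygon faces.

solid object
 facet normal 0.569 -0.682 -0.460
  outer loop
   vertex 2.6 0.9 4.2
   vertex 3.4 4.2 0.3
   vertex 4.6 2.3 4.6
  endloop
 endfacet
 facet normal -0.402 0.915 0.026
  outer loop
   vertex 1.0 3.1 1.9
   vertex 0.7 2.9 4.3
   vertex 3.4 4.2 0.3
  endloop
 endfacet
 facet normal 0.061 0.936 0.346
  outer loop
   vertex 3.2 2.7 4.4
   vertex 3.4 4.2 0.3
   vertex 0.7 2.9 4.3
  endloop
 endfacet
 facet normal 0.212 0.914 0.345
  outer loop
   vertex 3.2 2.7 4.4
   vertex 4.6 2.3 4.6
   vertex 3.4 4.2 0.3
  endloop
 endfacet
 facet normal 0.098 -0.401 0.911
  outer loop
   vertex 1.3 2.4 5.0
   vertex 2.6 0.9 4.2
   vertex 4.6 2.3 4.6
  endloop
 endfacet
 facet normal 0.044 0.830 0.555
  outer loop
   vertex 1.3 2.4 5.0
   vertex 3.2 2.7 4.4
   vertex 0.7 2.9 4.3
  endloop
 endfacet
 facet normal 0.105 0.715 0.691
  outer loop
   vertex 1.3 2.4 5.0
   vertex 4.6 2.3 4.6
   vertex 3.2 2.7 4.4
  endloop
 endfacet
 facet normal -0.667 -0.706 0.239
  outer loop
   vertex 0.9 2.1 3.0
   vertex 2.6 0.9 4.2
   vertex 1.3 2.4 5.0
  endloop
 endfacet
 facet normal -0.991 -0.041 -0.127
  outer loop
   vertex 0.9 2.1 3.0
   vertex 0.7 2.9 4.3
   vertex 1.0 3.1 1.9
  endloop
 endfacet
 facet normal -0.772 -0.587 0.243
  outer loop
   vertex 0.9 2.1 3.0
   vertex 1.3 2.4 5.0
   vertex 0.7 2.9 4.3
  endloop
 endfacet
 facet normal -0.117 -0.728 -0.676
  outer loop
   vertex 3.0 3.8 0.8
   vertex 1.0 3.1 1.9
   vertex 3.4 4.2 0.3
  endloop
 endfacet
 facet normal -0.115 -0.730 -0.674
  outer loop
   vertex 3.0 3.8 0.8
   vertex 0.9 2.1 3.0
   vertex 1.0 3.1 1.9
  endloop
 endfacet
 facet normal -0.059 -0.756 -0.652
  outer loop
   vertex 3.0 3.8 0.8
   vertex 3.4 4.2 0.3
   vertex 2.6 0.9 4.2
  endloop
 endfacet
 facet normal -0.072 -0.755 -0.652
  outer loop
   vertex 3.0 3.8 0.8
   vertex 2.6 0.9 4.2
   vertex 0.9 2.1 3.0
  endloop
 endfacet
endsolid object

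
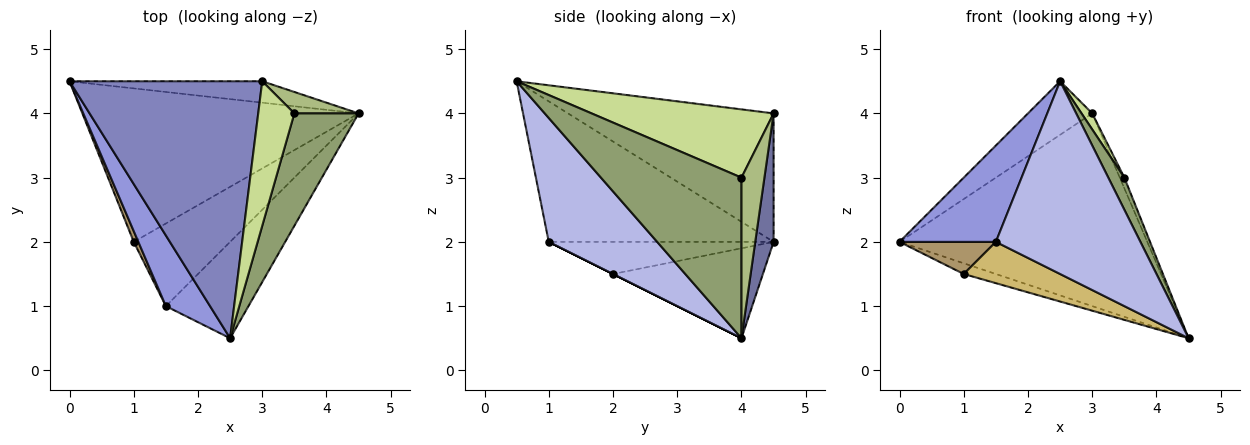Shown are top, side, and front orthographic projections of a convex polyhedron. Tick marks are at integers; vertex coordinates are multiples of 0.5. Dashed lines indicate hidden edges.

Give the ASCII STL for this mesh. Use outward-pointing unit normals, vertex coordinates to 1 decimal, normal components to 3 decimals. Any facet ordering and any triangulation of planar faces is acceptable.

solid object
 facet normal 0.073 0.991 -0.110
  outer loop
   vertex 3.0 4.5 4.0
   vertex 4.5 4.0 0.5
   vertex 0.0 4.5 2.0
  endloop
 endfacet
 facet normal -0.547 0.171 0.820
  outer loop
   vertex 3.0 4.5 4.0
   vertex 0.0 4.5 2.0
   vertex 2.5 0.5 4.5
  endloop
 endfacet
 facet normal -0.883 -0.378 0.278
  outer loop
   vertex 1.5 1.0 2.0
   vertex 2.5 0.5 4.5
   vertex 0.0 4.5 2.0
  endloop
 endfacet
 facet normal 0.557 -0.743 -0.371
  outer loop
   vertex 1.5 1.0 2.0
   vertex 4.5 4.0 0.5
   vertex 2.5 0.5 4.5
  endloop
 endfacet
 facet normal 0.923 -0.106 0.369
  outer loop
   vertex 3.5 4.0 3.0
   vertex 2.5 0.5 4.5
   vertex 4.5 4.0 0.5
  endloop
 endfacet
 facet normal 0.913 0.183 0.365
  outer loop
   vertex 3.5 4.0 3.0
   vertex 4.5 4.0 0.5
   vertex 3.0 4.5 4.0
  endloop
 endfacet
 facet normal 0.883 -0.052 0.467
  outer loop
   vertex 3.5 4.0 3.0
   vertex 3.0 4.5 4.0
   vertex 2.5 0.5 4.5
  endloop
 endfacet
 facet normal -0.309 0.066 -0.949
  outer loop
   vertex 1.0 2.0 1.5
   vertex 0.0 4.5 2.0
   vertex 4.5 4.0 0.5
  endloop
 endfacet
 facet normal -0.911 -0.391 0.130
  outer loop
   vertex 1.0 2.0 1.5
   vertex 1.5 1.0 2.0
   vertex 0.0 4.5 2.0
  endloop
 endfacet
 facet normal 0.000 -0.447 -0.894
  outer loop
   vertex 1.0 2.0 1.5
   vertex 4.5 4.0 0.5
   vertex 1.5 1.0 2.0
  endloop
 endfacet
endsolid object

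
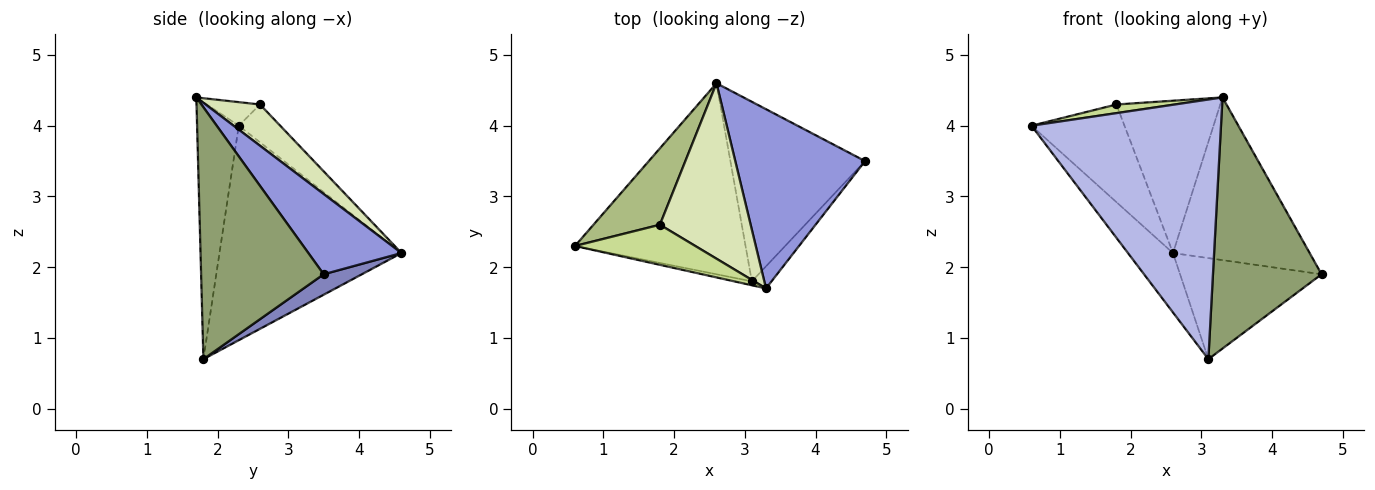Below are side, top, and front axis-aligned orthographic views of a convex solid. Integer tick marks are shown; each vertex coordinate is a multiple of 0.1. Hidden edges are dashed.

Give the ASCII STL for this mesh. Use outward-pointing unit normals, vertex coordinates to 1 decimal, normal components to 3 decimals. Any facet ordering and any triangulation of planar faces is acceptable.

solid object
 facet normal -0.768 0.190 -0.611
  outer loop
   vertex 3.1 1.8 0.7
   vertex 0.6 2.3 4.0
   vertex 2.6 4.6 2.2
  endloop
 endfacet
 facet normal 0.131 0.486 -0.864
  outer loop
   vertex 3.1 1.8 0.7
   vertex 2.6 4.6 2.2
   vertex 4.7 3.5 1.9
  endloop
 endfacet
 facet normal 0.416 0.611 0.673
  outer loop
   vertex 3.3 1.7 4.4
   vertex 4.7 3.5 1.9
   vertex 2.6 4.6 2.2
  endloop
 endfacet
 facet normal -0.215 -0.977 -0.015
  outer loop
   vertex 3.3 1.7 4.4
   vertex 0.6 2.3 4.0
   vertex 3.1 1.8 0.7
  endloop
 endfacet
 facet normal 0.747 -0.662 -0.058
  outer loop
   vertex 3.3 1.7 4.4
   vertex 3.1 1.8 0.7
   vertex 4.7 3.5 1.9
  endloop
 endfacet
 facet normal -0.331 0.743 0.582
  outer loop
   vertex 1.8 2.6 4.3
   vertex 2.6 4.6 2.2
   vertex 0.6 2.3 4.0
  endloop
 endfacet
 facet normal -0.188 -0.207 0.960
  outer loop
   vertex 1.8 2.6 4.3
   vertex 0.6 2.3 4.0
   vertex 3.3 1.7 4.4
  endloop
 endfacet
 facet normal 0.324 0.620 0.714
  outer loop
   vertex 1.8 2.6 4.3
   vertex 3.3 1.7 4.4
   vertex 2.6 4.6 2.2
  endloop
 endfacet
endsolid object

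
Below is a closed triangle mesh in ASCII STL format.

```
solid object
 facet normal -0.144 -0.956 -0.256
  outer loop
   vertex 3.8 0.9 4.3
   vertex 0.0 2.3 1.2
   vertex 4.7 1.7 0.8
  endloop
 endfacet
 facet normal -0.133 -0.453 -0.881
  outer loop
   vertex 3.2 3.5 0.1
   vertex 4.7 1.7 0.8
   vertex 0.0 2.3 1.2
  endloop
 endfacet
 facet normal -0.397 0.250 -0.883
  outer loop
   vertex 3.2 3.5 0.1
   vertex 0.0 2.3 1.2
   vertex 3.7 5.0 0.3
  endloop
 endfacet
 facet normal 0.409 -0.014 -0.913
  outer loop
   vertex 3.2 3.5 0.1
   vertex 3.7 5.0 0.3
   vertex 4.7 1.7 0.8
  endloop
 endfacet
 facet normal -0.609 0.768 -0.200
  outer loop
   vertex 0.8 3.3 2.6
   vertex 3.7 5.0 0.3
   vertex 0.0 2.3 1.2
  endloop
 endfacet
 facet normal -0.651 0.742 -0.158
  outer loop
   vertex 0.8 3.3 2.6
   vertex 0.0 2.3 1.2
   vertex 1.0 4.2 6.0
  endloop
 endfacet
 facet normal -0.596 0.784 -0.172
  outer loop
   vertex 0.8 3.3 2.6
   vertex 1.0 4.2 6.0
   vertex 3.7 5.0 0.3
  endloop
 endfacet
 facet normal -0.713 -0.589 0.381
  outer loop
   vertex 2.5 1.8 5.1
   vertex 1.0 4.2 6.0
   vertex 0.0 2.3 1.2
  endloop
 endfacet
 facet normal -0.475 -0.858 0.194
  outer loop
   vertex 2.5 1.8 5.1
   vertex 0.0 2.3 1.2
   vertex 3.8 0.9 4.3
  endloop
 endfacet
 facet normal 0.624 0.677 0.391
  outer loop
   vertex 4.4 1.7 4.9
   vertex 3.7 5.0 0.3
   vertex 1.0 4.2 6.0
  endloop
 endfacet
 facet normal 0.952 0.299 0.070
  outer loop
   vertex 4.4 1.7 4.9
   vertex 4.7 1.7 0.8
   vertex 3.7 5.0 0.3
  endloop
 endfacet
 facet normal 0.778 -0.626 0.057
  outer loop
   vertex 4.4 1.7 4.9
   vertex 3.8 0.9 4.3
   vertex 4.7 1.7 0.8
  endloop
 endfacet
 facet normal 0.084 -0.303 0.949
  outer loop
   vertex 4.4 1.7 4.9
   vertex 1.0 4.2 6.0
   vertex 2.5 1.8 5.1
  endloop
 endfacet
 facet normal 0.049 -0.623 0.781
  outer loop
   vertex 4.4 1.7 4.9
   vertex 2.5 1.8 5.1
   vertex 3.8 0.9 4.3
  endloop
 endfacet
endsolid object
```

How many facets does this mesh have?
14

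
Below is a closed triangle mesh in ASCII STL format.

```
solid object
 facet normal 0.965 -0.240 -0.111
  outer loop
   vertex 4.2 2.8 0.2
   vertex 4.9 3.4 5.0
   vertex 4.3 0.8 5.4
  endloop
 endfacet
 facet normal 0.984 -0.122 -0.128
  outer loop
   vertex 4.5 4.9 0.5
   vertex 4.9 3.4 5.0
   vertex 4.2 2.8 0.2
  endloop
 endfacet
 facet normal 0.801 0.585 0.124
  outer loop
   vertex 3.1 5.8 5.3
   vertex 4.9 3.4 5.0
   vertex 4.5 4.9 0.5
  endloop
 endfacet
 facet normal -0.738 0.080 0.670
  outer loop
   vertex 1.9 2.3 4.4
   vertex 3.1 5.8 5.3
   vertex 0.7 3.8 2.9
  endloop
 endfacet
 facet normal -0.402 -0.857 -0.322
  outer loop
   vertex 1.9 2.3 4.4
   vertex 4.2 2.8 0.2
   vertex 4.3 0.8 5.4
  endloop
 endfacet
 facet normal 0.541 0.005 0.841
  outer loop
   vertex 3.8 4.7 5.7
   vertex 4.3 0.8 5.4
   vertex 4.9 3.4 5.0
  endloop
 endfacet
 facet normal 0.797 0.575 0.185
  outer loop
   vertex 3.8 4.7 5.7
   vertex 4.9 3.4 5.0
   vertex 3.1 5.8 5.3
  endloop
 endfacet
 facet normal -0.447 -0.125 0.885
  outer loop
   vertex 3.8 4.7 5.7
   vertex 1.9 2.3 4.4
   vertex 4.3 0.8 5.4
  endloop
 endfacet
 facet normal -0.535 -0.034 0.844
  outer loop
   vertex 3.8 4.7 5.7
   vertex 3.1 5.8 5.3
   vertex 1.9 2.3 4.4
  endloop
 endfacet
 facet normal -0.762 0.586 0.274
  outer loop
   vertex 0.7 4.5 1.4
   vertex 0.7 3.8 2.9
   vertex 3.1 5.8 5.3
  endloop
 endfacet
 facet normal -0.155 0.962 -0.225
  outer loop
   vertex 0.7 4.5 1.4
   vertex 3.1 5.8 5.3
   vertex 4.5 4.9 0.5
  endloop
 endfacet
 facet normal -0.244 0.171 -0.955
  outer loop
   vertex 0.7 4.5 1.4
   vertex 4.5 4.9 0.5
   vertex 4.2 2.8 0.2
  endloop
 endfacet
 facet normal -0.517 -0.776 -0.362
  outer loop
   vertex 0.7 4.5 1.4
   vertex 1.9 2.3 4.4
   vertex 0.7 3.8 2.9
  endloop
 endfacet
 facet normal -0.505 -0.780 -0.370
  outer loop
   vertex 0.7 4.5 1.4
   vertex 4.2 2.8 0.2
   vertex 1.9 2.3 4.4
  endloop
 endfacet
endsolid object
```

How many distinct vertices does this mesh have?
9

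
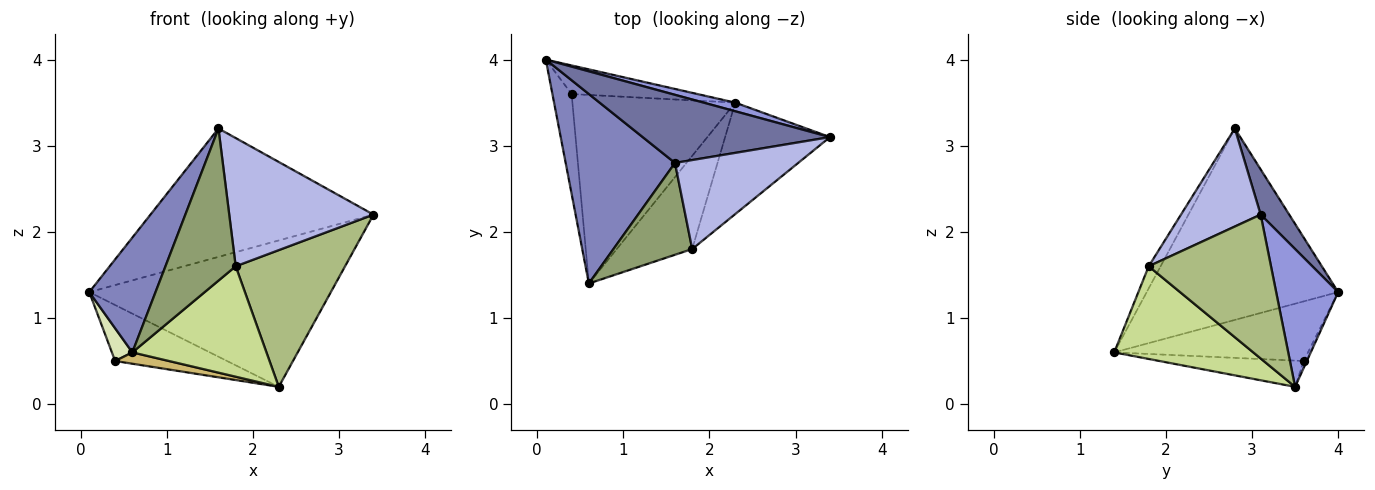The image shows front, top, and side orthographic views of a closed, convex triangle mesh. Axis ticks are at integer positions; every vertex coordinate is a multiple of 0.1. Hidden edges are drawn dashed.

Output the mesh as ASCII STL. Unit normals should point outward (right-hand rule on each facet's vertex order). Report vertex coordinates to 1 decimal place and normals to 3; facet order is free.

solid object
 facet normal 0.112 0.878 0.466
  outer loop
   vertex 1.6 2.8 3.2
   vertex 3.4 3.1 2.2
   vertex 0.1 4.0 1.3
  endloop
 endfacet
 facet normal -0.832 -0.288 0.475
  outer loop
   vertex 1.6 2.8 3.2
   vertex 0.1 4.0 1.3
   vertex 0.6 1.4 0.6
  endloop
 endfacet
 facet normal 0.248 0.967 0.057
  outer loop
   vertex 2.3 3.5 0.2
   vertex 0.1 4.0 1.3
   vertex 3.4 3.1 2.2
  endloop
 endfacet
 facet normal 0.413 -0.748 0.519
  outer loop
   vertex 1.8 1.8 1.6
   vertex 3.4 3.1 2.2
   vertex 1.6 2.8 3.2
  endloop
 endfacet
 facet normal -0.144 -0.847 0.511
  outer loop
   vertex 1.8 1.8 1.6
   vertex 1.6 2.8 3.2
   vertex 0.6 1.4 0.6
  endloop
 endfacet
 facet normal 0.655 -0.586 -0.477
  outer loop
   vertex 1.8 1.8 1.6
   vertex 2.3 3.5 0.2
   vertex 3.4 3.1 2.2
  endloop
 endfacet
 facet normal 0.621 -0.599 -0.506
  outer loop
   vertex 1.8 1.8 1.6
   vertex 0.6 1.4 0.6
   vertex 2.3 3.5 0.2
  endloop
 endfacet
 facet normal -0.947 -0.100 -0.305
  outer loop
   vertex 0.4 3.6 0.5
   vertex 0.6 1.4 0.6
   vertex 0.1 4.0 1.3
  endloop
 endfacet
 facet normal -0.025 0.890 -0.455
  outer loop
   vertex 0.4 3.6 0.5
   vertex 0.1 4.0 1.3
   vertex 2.3 3.5 0.2
  endloop
 endfacet
 facet normal -0.159 -0.059 -0.986
  outer loop
   vertex 0.4 3.6 0.5
   vertex 2.3 3.5 0.2
   vertex 0.6 1.4 0.6
  endloop
 endfacet
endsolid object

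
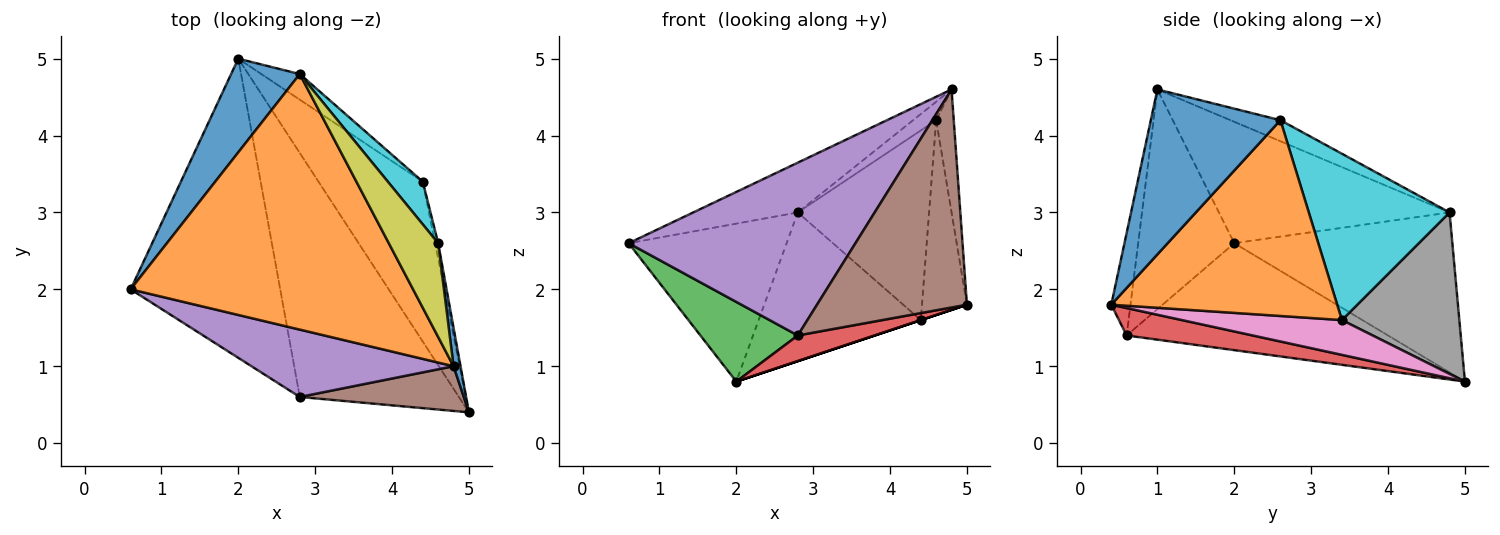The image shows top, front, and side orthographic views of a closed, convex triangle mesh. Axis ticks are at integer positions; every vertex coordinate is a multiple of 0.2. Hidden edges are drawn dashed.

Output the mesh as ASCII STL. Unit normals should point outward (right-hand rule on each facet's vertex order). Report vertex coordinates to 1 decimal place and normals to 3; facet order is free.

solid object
 facet normal -0.765 0.554 0.329
  outer loop
   vertex 2.8 4.8 3.0
   vertex 2.0 5.0 0.8
   vertex 0.6 2.0 2.6
  endloop
 endfacet
 facet normal -0.389 0.176 0.904
  outer loop
   vertex 2.8 4.8 3.0
   vertex 0.6 2.0 2.6
   vertex 4.8 1.0 4.6
  endloop
 endfacet
 facet normal -0.568 -0.212 -0.795
  outer loop
   vertex 2.8 0.6 1.4
   vertex 0.6 2.0 2.6
   vertex 2.0 5.0 0.8
  endloop
 endfacet
 facet normal 0.169 -0.103 -0.980
  outer loop
   vertex 2.8 0.6 1.4
   vertex 2.0 5.0 0.8
   vertex 5.0 0.4 1.8
  endloop
 endfacet
 facet normal -0.367 -0.867 0.338
  outer loop
   vertex 2.8 0.6 1.4
   vertex 4.8 1.0 4.6
   vertex 0.6 2.0 2.6
  endloop
 endfacet
 facet normal -0.125 -0.972 0.199
  outer loop
   vertex 2.8 0.6 1.4
   vertex 5.0 0.4 1.8
   vertex 4.8 1.0 4.6
  endloop
 endfacet
 facet normal 0.316 0.000 -0.949
  outer loop
   vertex 4.4 3.4 1.6
   vertex 5.0 0.4 1.8
   vertex 2.0 5.0 0.8
  endloop
 endfacet
 facet normal 0.581 0.802 -0.138
  outer loop
   vertex 4.4 3.4 1.6
   vertex 2.0 5.0 0.8
   vertex 2.8 4.8 3.0
  endloop
 endfacet
 facet normal -0.386 0.178 0.905
  outer loop
   vertex 4.6 2.6 4.2
   vertex 2.8 4.8 3.0
   vertex 4.8 1.0 4.6
  endloop
 endfacet
 facet normal 0.723 0.674 0.152
  outer loop
   vertex 4.6 2.6 4.2
   vertex 4.4 3.4 1.6
   vertex 2.8 4.8 3.0
  endloop
 endfacet
 facet normal 0.990 0.134 0.042
  outer loop
   vertex 4.6 2.6 4.2
   vertex 4.8 1.0 4.6
   vertex 5.0 0.4 1.8
  endloop
 endfacet
 facet normal 0.981 0.195 -0.015
  outer loop
   vertex 4.6 2.6 4.2
   vertex 5.0 0.4 1.8
   vertex 4.4 3.4 1.6
  endloop
 endfacet
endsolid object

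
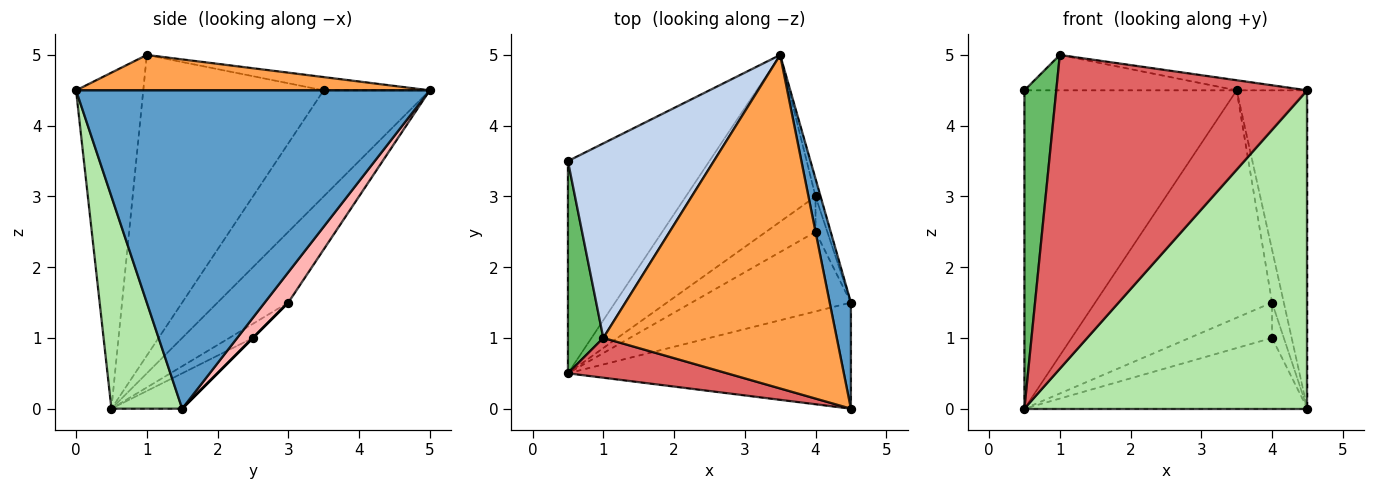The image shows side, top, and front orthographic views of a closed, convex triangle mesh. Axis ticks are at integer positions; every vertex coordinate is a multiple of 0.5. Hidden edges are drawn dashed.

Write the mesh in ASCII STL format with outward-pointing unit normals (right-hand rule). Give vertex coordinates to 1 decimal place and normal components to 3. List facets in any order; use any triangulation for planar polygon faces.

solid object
 facet normal 0.978 0.196 0.065
  outer loop
   vertex 4.5 0.0 4.5
   vertex 4.5 1.5 0.0
   vertex 3.5 5.0 4.5
  endloop
 endfacet
 facet normal -0.089 0.178 0.980
  outer loop
   vertex 1.0 1.0 5.0
   vertex 3.5 5.0 4.5
   vertex 0.5 3.5 4.5
  endloop
 endfacet
 facet normal 0.150 0.030 0.988
  outer loop
   vertex 1.0 1.0 5.0
   vertex 4.5 0.0 4.5
   vertex 3.5 5.0 4.5
  endloop
 endfacet
 facet normal -0.384 0.768 -0.512
  outer loop
   vertex 0.5 0.5 0.0
   vertex 0.5 3.5 4.5
   vertex 3.5 5.0 4.5
  endloop
 endfacet
 facet normal -0.978 -0.173 0.115
  outer loop
   vertex 0.5 0.5 0.0
   vertex 1.0 1.0 5.0
   vertex 0.5 3.5 4.5
  endloop
 endfacet
 facet normal 0.231 -0.923 -0.308
  outer loop
   vertex 0.5 0.5 0.0
   vertex 4.5 1.5 0.0
   vertex 4.5 0.0 4.5
  endloop
 endfacet
 facet normal -0.257 -0.959 0.122
  outer loop
   vertex 0.5 0.5 0.0
   vertex 4.5 0.0 4.5
   vertex 1.0 1.0 5.0
  endloop
 endfacet
 facet normal 0.885 0.442 -0.147
  outer loop
   vertex 4.0 3.0 1.5
   vertex 3.5 5.0 4.5
   vertex 4.5 1.5 0.0
  endloop
 endfacet
 facet normal -0.307 0.767 -0.563
  outer loop
   vertex 4.0 3.0 1.5
   vertex 0.5 0.5 0.0
   vertex 3.5 5.0 4.5
  endloop
 endfacet
 facet normal -0.164 0.655 -0.737
  outer loop
   vertex 4.0 2.5 1.0
   vertex 4.5 1.5 0.0
   vertex 0.5 0.5 0.0
  endloop
 endfacet
 facet normal 0.000 0.707 -0.707
  outer loop
   vertex 4.0 2.5 1.0
   vertex 4.0 3.0 1.5
   vertex 4.5 1.5 0.0
  endloop
 endfacet
 facet normal -0.198 0.693 -0.693
  outer loop
   vertex 4.0 2.5 1.0
   vertex 0.5 0.5 0.0
   vertex 4.0 3.0 1.5
  endloop
 endfacet
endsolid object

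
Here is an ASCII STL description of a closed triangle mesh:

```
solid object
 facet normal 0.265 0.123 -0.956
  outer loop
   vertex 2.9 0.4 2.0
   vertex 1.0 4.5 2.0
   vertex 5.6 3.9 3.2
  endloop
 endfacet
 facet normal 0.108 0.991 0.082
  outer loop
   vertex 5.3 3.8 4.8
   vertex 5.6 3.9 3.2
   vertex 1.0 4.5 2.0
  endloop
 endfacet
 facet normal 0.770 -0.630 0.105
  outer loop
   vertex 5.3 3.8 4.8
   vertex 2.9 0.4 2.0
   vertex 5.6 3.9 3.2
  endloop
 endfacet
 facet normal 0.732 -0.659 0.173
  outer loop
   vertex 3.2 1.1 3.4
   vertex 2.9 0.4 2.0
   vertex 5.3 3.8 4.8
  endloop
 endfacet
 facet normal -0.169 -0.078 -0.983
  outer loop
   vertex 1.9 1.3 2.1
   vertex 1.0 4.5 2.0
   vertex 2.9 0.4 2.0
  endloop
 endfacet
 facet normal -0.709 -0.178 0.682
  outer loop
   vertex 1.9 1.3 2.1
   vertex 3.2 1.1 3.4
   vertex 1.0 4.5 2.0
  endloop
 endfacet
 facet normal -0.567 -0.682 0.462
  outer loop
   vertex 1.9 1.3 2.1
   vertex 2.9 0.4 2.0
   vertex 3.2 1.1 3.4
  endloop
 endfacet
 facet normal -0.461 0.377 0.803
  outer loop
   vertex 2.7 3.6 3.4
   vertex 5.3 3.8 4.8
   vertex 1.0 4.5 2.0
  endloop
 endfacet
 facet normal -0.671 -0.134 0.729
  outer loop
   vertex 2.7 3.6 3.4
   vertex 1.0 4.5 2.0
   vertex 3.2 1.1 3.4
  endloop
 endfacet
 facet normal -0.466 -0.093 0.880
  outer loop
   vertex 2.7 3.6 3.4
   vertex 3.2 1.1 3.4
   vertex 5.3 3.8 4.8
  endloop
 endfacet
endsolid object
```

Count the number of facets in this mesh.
10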